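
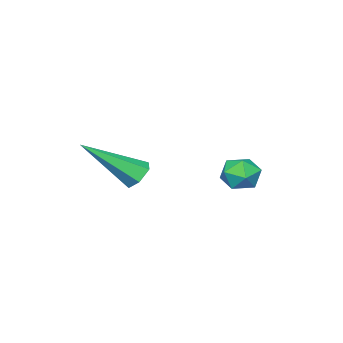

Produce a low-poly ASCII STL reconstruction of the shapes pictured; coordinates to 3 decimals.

solid 
facet normal -0.586 0.532 -0.611
outer loop
vertex 3.316 -0.725 -2.087
vertex 2.938 -0.684 -1.689
vertex 3.332 -0.303 -1.735
endloop
endfacet
facet normal 0.920 0.230 -0.317
outer loop
vertex 3.316 -0.725 -2.087
vertex 3.332 -0.303 -1.735
vertex 4.162 -1.796 -0.411
endloop
endfacet
facet normal -0.586 0.532 -0.611
outer loop
vertex 3.332 -0.303 -1.735
vertex 2.938 -0.684 -1.689
vertex 2.954 -0.262 -1.337
endloop
endfacet
facet normal 0.550 0.704 0.449
outer loop
vertex 3.332 -0.303 -1.735
vertex 2.954 -0.262 -1.337
vertex 4.162 -1.796 -0.411
endloop
endfacet
facet normal -0.585 0.533 -0.612
outer loop
vertex 2.954 -0.262 -1.337
vertex 2.938 -0.684 -1.689
vertex 2.56 -0.643 -1.292
endloop
endfacet
facet normal -0.241 0.356 0.903
outer loop
vertex 2.954 -0.262 -1.337
vertex 2.56 -0.643 -1.292
vertex 4.162 -1.796 -0.411
endloop
endfacet
facet normal -0.585 0.531 -0.612
outer loop
vertex 2.56 -0.643 -1.292
vertex 2.938 -0.684 -1.689
vertex 2.544 -1.065 -1.643
endloop
endfacet
facet normal -0.660 -0.466 0.590
outer loop
vertex 2.56 -0.643 -1.292
vertex 2.544 -1.065 -1.643
vertex 4.162 -1.796 -0.411
endloop
endfacet
facet normal -0.586 0.532 -0.611
outer loop
vertex 2.544 -1.065 -1.643
vertex 2.938 -0.684 -1.689
vertex 2.922 -1.106 -2.041
endloop
endfacet
facet normal -0.289 -0.941 -0.178
outer loop
vertex 2.544 -1.065 -1.643
vertex 2.922 -1.106 -2.041
vertex 4.162 -1.796 -0.411
endloop
endfacet
facet normal -0.586 0.532 -0.611
outer loop
vertex 2.922 -1.106 -2.041
vertex 2.938 -0.684 -1.689
vertex 3.316 -0.725 -2.087
endloop
endfacet
facet normal 0.500 -0.593 -0.631
outer loop
vertex 2.922 -1.106 -2.041
vertex 3.316 -0.725 -2.087
vertex 4.162 -1.796 -0.411
endloop
endfacet
facet normal 0.036 0.997 -0.074
outer loop
vertex -0.114 1.116 -2.652
vertex -0.345 1.173 -2.0
vertex 0.337 1.139 -2.125
endloop
endfacet
facet normal 0.533 0.692 -0.487
outer loop
vertex -0.114 1.116 -2.652
vertex 0.337 1.139 -2.125
vertex 0.437 0.694 -2.648
endloop
endfacet
facet normal 0.203 0.257 -0.945
outer loop
vertex -0.114 1.116 -2.652
vertex 0.437 0.694 -2.648
vertex -0.183 0.453 -2.847
endloop
endfacet
facet normal -0.498 0.292 -0.816
outer loop
vertex -0.114 1.116 -2.652
vertex -0.183 0.453 -2.847
vertex -0.666 0.75 -2.446
endloop
endfacet
facet normal -0.601 0.749 -0.278
outer loop
vertex -0.114 1.116 -2.652
vertex -0.666 0.75 -2.446
vertex -0.345 1.173 -2.0
endloop
endfacet
facet normal 0.954 0.293 -0.067
outer loop
vertex 0.437 0.694 -2.648
vertex 0.337 1.139 -2.125
vertex 0.546 0.49 -1.994
endloop
endfacet
facet normal 0.149 0.788 0.598
outer loop
vertex 0.337 1.139 -2.125
vertex -0.345 1.173 -2.0
vertex 0.063 0.787 -1.593
endloop
endfacet
facet normal -0.882 0.387 0.268
outer loop
vertex -0.345 1.173 -2.0
vertex -0.666 0.75 -2.446
vertex -0.557 0.546 -1.792
endloop
endfacet
facet normal -0.716 -0.352 -0.602
outer loop
vertex -0.666 0.75 -2.446
vertex -0.183 0.453 -2.847
vertex -0.457 0.101 -2.315
endloop
endfacet
facet normal 0.419 -0.410 -0.810
outer loop
vertex -0.183 0.453 -2.847
vertex 0.437 0.694 -2.648
vertex 0.225 0.067 -2.44
endloop
endfacet
facet normal 0.498 -0.292 0.816
outer loop
vertex -0.006 0.124 -1.788
vertex 0.546 0.49 -1.994
vertex 0.063 0.787 -1.593
endloop
endfacet
facet normal -0.203 -0.257 0.945
outer loop
vertex -0.006 0.124 -1.788
vertex 0.063 0.787 -1.593
vertex -0.557 0.546 -1.792
endloop
endfacet
facet normal -0.533 -0.692 0.487
outer loop
vertex -0.006 0.124 -1.788
vertex -0.557 0.546 -1.792
vertex -0.457 0.101 -2.315
endloop
endfacet
facet normal -0.036 -0.997 0.074
outer loop
vertex -0.006 0.124 -1.788
vertex -0.457 0.101 -2.315
vertex 0.225 0.067 -2.44
endloop
endfacet
facet normal 0.601 -0.749 0.278
outer loop
vertex -0.006 0.124 -1.788
vertex 0.225 0.067 -2.44
vertex 0.546 0.49 -1.994
endloop
endfacet
facet normal 0.716 0.352 0.602
outer loop
vertex 0.063 0.787 -1.593
vertex 0.546 0.49 -1.994
vertex 0.337 1.139 -2.125
endloop
endfacet
facet normal -0.419 0.410 0.810
outer loop
vertex -0.557 0.546 -1.792
vertex 0.063 0.787 -1.593
vertex -0.345 1.173 -2.0
endloop
endfacet
facet normal -0.954 -0.293 0.067
outer loop
vertex -0.457 0.101 -2.315
vertex -0.557 0.546 -1.792
vertex -0.666 0.75 -2.446
endloop
endfacet
facet normal -0.149 -0.788 -0.598
outer loop
vertex 0.225 0.067 -2.44
vertex -0.457 0.101 -2.315
vertex -0.183 0.453 -2.847
endloop
endfacet
facet normal 0.882 -0.387 -0.268
outer loop
vertex 0.546 0.49 -1.994
vertex 0.225 0.067 -2.44
vertex 0.437 0.694 -2.648
endloop
endfacet

endsolid


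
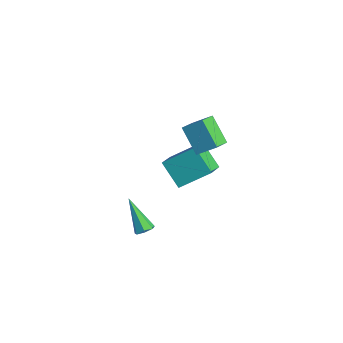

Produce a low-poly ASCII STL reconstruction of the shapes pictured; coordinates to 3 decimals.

solid 
facet normal -0.492 -0.631 -0.600
outer loop
vertex 2.588 -1.104 2.713
vertex 1.251 -1.217 3.928
vertex 2.03 -0.168 2.187
endloop
endfacet
facet normal 0.739 0.063 -0.671
outer loop
vertex 2.689 0.677 2.992
vertex 2.588 -1.104 2.713
vertex 2.03 -0.168 2.187
endloop
endfacet
facet normal -0.492 -0.631 -0.600
outer loop
vertex 2.03 -0.168 2.187
vertex 1.251 -1.217 3.928
vertex 0.693 -0.281 3.402
endloop
endfacet
facet normal -0.461 0.774 -0.435
outer loop
vertex 0.693 -0.281 3.402
vertex 2.689 0.677 2.992
vertex 2.03 -0.168 2.187
endloop
endfacet
facet normal 0.461 -0.774 0.435
outer loop
vertex 2.588 -1.104 2.713
vertex 1.91 -0.372 4.733
vertex 1.251 -1.217 3.928
endloop
endfacet
facet normal 0.739 0.063 -0.671
outer loop
vertex 3.247 -0.259 3.518
vertex 2.588 -1.104 2.713
vertex 2.689 0.677 2.992
endloop
endfacet
facet normal 0.461 -0.774 0.435
outer loop
vertex 3.247 -0.259 3.518
vertex 1.91 -0.372 4.733
vertex 2.588 -1.104 2.713
endloop
endfacet
facet normal -0.739 -0.063 0.671
outer loop
vertex 1.251 -1.217 3.928
vertex 1.91 -0.372 4.733
vertex 0.693 -0.281 3.402
endloop
endfacet
facet normal -0.461 0.774 -0.435
outer loop
vertex 1.352 0.564 4.207
vertex 2.689 0.677 2.992
vertex 0.693 -0.281 3.402
endloop
endfacet
facet normal -0.739 -0.063 0.671
outer loop
vertex 0.693 -0.281 3.402
vertex 1.91 -0.372 4.733
vertex 1.352 0.564 4.207
endloop
endfacet
facet normal 0.492 0.631 0.600
outer loop
vertex 1.352 0.564 4.207
vertex 3.247 -0.259 3.518
vertex 2.689 0.677 2.992
endloop
endfacet
facet normal 0.492 0.631 0.600
outer loop
vertex 1.91 -0.372 4.733
vertex 3.247 -0.259 3.518
vertex 1.352 0.564 4.207
endloop
endfacet
facet normal 0.653 0.089 -0.752
outer loop
vertex 1.944 -3.844 -3.444
vertex 1.518 -3.623 -3.788
vertex 1.89 -3.335 -3.431
endloop
endfacet
facet normal 0.576 0.040 0.817
outer loop
vertex 1.944 -3.844 -3.444
vertex 1.89 -3.335 -3.431
vertex 0.082 -3.817 -2.132
endloop
endfacet
facet normal 0.653 0.088 -0.752
outer loop
vertex 1.89 -3.335 -3.431
vertex 1.518 -3.623 -3.788
vertex 1.556 -3.043 -3.687
endloop
endfacet
facet normal 0.221 0.773 0.594
outer loop
vertex 1.89 -3.335 -3.431
vertex 1.556 -3.043 -3.687
vertex 0.082 -3.817 -2.132
endloop
endfacet
facet normal 0.654 0.088 -0.751
outer loop
vertex 1.556 -3.043 -3.687
vertex 1.518 -3.623 -3.788
vertex 1.194 -3.188 -4.019
endloop
endfacet
facet normal -0.416 0.908 0.057
outer loop
vertex 1.556 -3.043 -3.687
vertex 1.194 -3.188 -4.019
vertex 0.082 -3.817 -2.132
endloop
endfacet
facet normal 0.653 0.087 -0.752
outer loop
vertex 1.194 -3.188 -4.019
vertex 1.518 -3.623 -3.788
vertex 1.076 -3.661 -4.176
endloop
endfacet
facet normal -0.855 0.343 -0.390
outer loop
vertex 1.194 -3.188 -4.019
vertex 1.076 -3.661 -4.176
vertex 0.082 -3.817 -2.132
endloop
endfacet
facet normal 0.653 0.087 -0.752
outer loop
vertex 1.076 -3.661 -4.176
vertex 1.518 -3.623 -3.788
vertex 1.291 -4.105 -4.041
endloop
endfacet
facet normal -0.766 -0.495 -0.410
outer loop
vertex 1.076 -3.661 -4.176
vertex 1.291 -4.105 -4.041
vertex 0.082 -3.817 -2.132
endloop
endfacet
facet normal 0.653 0.088 -0.753
outer loop
vertex 1.291 -4.105 -4.041
vertex 1.518 -3.623 -3.788
vertex 1.678 -4.187 -3.715
endloop
endfacet
facet normal -0.216 -0.976 0.011
outer loop
vertex 1.291 -4.105 -4.041
vertex 1.678 -4.187 -3.715
vertex 0.082 -3.817 -2.132
endloop
endfacet
facet normal 0.653 0.088 -0.752
outer loop
vertex 1.678 -4.187 -3.715
vertex 1.518 -3.623 -3.788
vertex 1.944 -3.844 -3.444
endloop
endfacet
facet normal 0.382 -0.737 0.558
outer loop
vertex 1.678 -4.187 -3.715
vertex 1.944 -3.844 -3.444
vertex 0.082 -3.817 -2.132
endloop
endfacet
facet normal -0.744 -0.153 0.650
outer loop
vertex -0.49 -1.471 -0.597
vertex 0.24 0.144 0.62
vertex -1.375 -0.483 -1.378
endloop
endfacet
facet normal -0.339 -0.751 -0.566
outer loop
vertex -0.02 -0.204 -2.56
vertex -0.49 -1.471 -0.597
vertex -1.375 -0.483 -1.378
endloop
endfacet
facet normal -0.744 -0.154 0.650
outer loop
vertex -1.375 -0.483 -1.378
vertex 0.24 0.144 0.62
vertex -0.646 1.132 -0.161
endloop
endfacet
facet normal -0.575 0.642 -0.507
outer loop
vertex -0.646 1.132 -0.161
vertex -0.02 -0.204 -2.56
vertex -1.375 -0.483 -1.378
endloop
endfacet
facet normal 0.575 -0.642 0.507
outer loop
vertex -0.49 -1.471 -0.597
vertex 1.595 0.423 -0.562
vertex 0.24 0.144 0.62
endloop
endfacet
facet normal -0.339 -0.751 -0.566
outer loop
vertex 0.866 -1.192 -1.779
vertex -0.49 -1.471 -0.597
vertex -0.02 -0.204 -2.56
endloop
endfacet
facet normal 0.575 -0.642 0.508
outer loop
vertex 0.866 -1.192 -1.779
vertex 1.595 0.423 -0.562
vertex -0.49 -1.471 -0.597
endloop
endfacet
facet normal 0.339 0.751 0.566
outer loop
vertex 0.24 0.144 0.62
vertex 1.595 0.423 -0.562
vertex -0.646 1.132 -0.161
endloop
endfacet
facet normal -0.575 0.642 -0.508
outer loop
vertex 0.71 1.411 -1.343
vertex -0.02 -0.204 -2.56
vertex -0.646 1.132 -0.161
endloop
endfacet
facet normal 0.339 0.751 0.566
outer loop
vertex -0.646 1.132 -0.161
vertex 1.595 0.423 -0.562
vertex 0.71 1.411 -1.343
endloop
endfacet
facet normal 0.744 0.153 -0.650
outer loop
vertex 0.71 1.411 -1.343
vertex 0.866 -1.192 -1.779
vertex -0.02 -0.204 -2.56
endloop
endfacet
facet normal 0.745 0.153 -0.650
outer loop
vertex 1.595 0.423 -0.562
vertex 0.866 -1.192 -1.779
vertex 0.71 1.411 -1.343
endloop
endfacet

endsolid


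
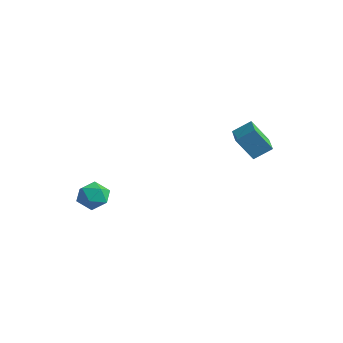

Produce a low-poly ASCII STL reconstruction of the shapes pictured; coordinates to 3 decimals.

solid 
facet normal -0.309 0.850 0.426
outer loop
vertex -3.905 -1.348 -2.883
vertex -3.639 -1.651 -2.086
vertex -3.073 -1.188 -2.599
endloop
endfacet
facet normal -0.101 0.964 -0.248
outer loop
vertex -3.905 -1.348 -2.883
vertex -3.073 -1.188 -2.599
vertex -3.217 -1.422 -3.45
endloop
endfacet
facet normal -0.496 0.549 -0.673
outer loop
vertex -3.905 -1.348 -2.883
vertex -3.217 -1.422 -3.45
vertex -3.873 -2.029 -3.462
endloop
endfacet
facet normal -0.948 0.178 -0.262
outer loop
vertex -3.905 -1.348 -2.883
vertex -3.873 -2.029 -3.462
vertex -4.133 -2.171 -2.618
endloop
endfacet
facet normal -0.833 0.365 0.417
outer loop
vertex -3.905 -1.348 -2.883
vertex -4.133 -2.171 -2.618
vertex -3.639 -1.651 -2.086
endloop
endfacet
facet normal 0.579 0.756 -0.306
outer loop
vertex -3.217 -1.422 -3.45
vertex -3.073 -1.188 -2.599
vertex -2.527 -1.769 -3.002
endloop
endfacet
facet normal 0.241 0.573 0.783
outer loop
vertex -3.073 -1.188 -2.599
vertex -3.639 -1.651 -2.086
vertex -2.787 -1.911 -2.158
endloop
endfacet
facet normal -0.605 -0.211 0.768
outer loop
vertex -3.639 -1.651 -2.086
vertex -4.133 -2.171 -2.618
vertex -3.443 -2.518 -2.17
endloop
endfacet
facet normal -0.791 -0.515 -0.330
outer loop
vertex -4.133 -2.171 -2.618
vertex -3.873 -2.029 -3.462
vertex -3.587 -2.752 -3.021
endloop
endfacet
facet normal -0.059 0.083 -0.995
outer loop
vertex -3.873 -2.029 -3.462
vertex -3.217 -1.422 -3.45
vertex -3.021 -2.289 -3.534
endloop
endfacet
facet normal 0.948 -0.178 0.262
outer loop
vertex -2.755 -2.592 -2.737
vertex -2.527 -1.769 -3.002
vertex -2.787 -1.911 -2.158
endloop
endfacet
facet normal 0.496 -0.549 0.673
outer loop
vertex -2.755 -2.592 -2.737
vertex -2.787 -1.911 -2.158
vertex -3.443 -2.518 -2.17
endloop
endfacet
facet normal 0.101 -0.964 0.248
outer loop
vertex -2.755 -2.592 -2.737
vertex -3.443 -2.518 -2.17
vertex -3.587 -2.752 -3.021
endloop
endfacet
facet normal 0.309 -0.850 -0.426
outer loop
vertex -2.755 -2.592 -2.737
vertex -3.587 -2.752 -3.021
vertex -3.021 -2.289 -3.534
endloop
endfacet
facet normal 0.833 -0.365 -0.417
outer loop
vertex -2.755 -2.592 -2.737
vertex -3.021 -2.289 -3.534
vertex -2.527 -1.769 -3.002
endloop
endfacet
facet normal 0.791 0.515 0.330
outer loop
vertex -2.787 -1.911 -2.158
vertex -2.527 -1.769 -3.002
vertex -3.073 -1.188 -2.599
endloop
endfacet
facet normal 0.059 -0.083 0.995
outer loop
vertex -3.443 -2.518 -2.17
vertex -2.787 -1.911 -2.158
vertex -3.639 -1.651 -2.086
endloop
endfacet
facet normal -0.579 -0.756 0.306
outer loop
vertex -3.587 -2.752 -3.021
vertex -3.443 -2.518 -2.17
vertex -4.133 -2.171 -2.618
endloop
endfacet
facet normal -0.241 -0.573 -0.783
outer loop
vertex -3.021 -2.289 -3.534
vertex -3.587 -2.752 -3.021
vertex -3.873 -2.029 -3.462
endloop
endfacet
facet normal 0.605 0.211 -0.768
outer loop
vertex -2.527 -1.769 -3.002
vertex -3.021 -2.289 -3.534
vertex -3.217 -1.422 -3.45
endloop
endfacet
facet normal -0.432 -0.699 -0.570
outer loop
vertex 2.597 1.673 1.957
vertex 1.39 2.489 1.871
vertex 3.112 2.31 0.785
endloop
endfacet
facet normal 0.827 -0.559 0.059
outer loop
vertex 3.57 3.051 1.389
vertex 2.597 1.673 1.957
vertex 3.112 2.31 0.785
endloop
endfacet
facet normal -0.432 -0.699 -0.570
outer loop
vertex 3.112 2.31 0.785
vertex 1.39 2.489 1.871
vertex 1.905 3.126 0.699
endloop
endfacet
facet normal 0.360 0.446 -0.820
outer loop
vertex 1.905 3.126 0.699
vertex 3.57 3.051 1.389
vertex 3.112 2.31 0.785
endloop
endfacet
facet normal -0.360 -0.446 0.820
outer loop
vertex 2.597 1.673 1.957
vertex 1.848 3.23 2.475
vertex 1.39 2.489 1.871
endloop
endfacet
facet normal 0.827 -0.559 0.059
outer loop
vertex 3.055 2.414 2.561
vertex 2.597 1.673 1.957
vertex 3.57 3.051 1.389
endloop
endfacet
facet normal -0.360 -0.446 0.820
outer loop
vertex 3.055 2.414 2.561
vertex 1.848 3.23 2.475
vertex 2.597 1.673 1.957
endloop
endfacet
facet normal -0.827 0.559 -0.059
outer loop
vertex 1.39 2.489 1.871
vertex 1.848 3.23 2.475
vertex 1.905 3.126 0.699
endloop
endfacet
facet normal 0.360 0.446 -0.820
outer loop
vertex 2.363 3.867 1.303
vertex 3.57 3.051 1.389
vertex 1.905 3.126 0.699
endloop
endfacet
facet normal -0.827 0.559 -0.059
outer loop
vertex 1.905 3.126 0.699
vertex 1.848 3.23 2.475
vertex 2.363 3.867 1.303
endloop
endfacet
facet normal 0.432 0.699 0.570
outer loop
vertex 2.363 3.867 1.303
vertex 3.055 2.414 2.561
vertex 3.57 3.051 1.389
endloop
endfacet
facet normal 0.432 0.699 0.570
outer loop
vertex 1.848 3.23 2.475
vertex 3.055 2.414 2.561
vertex 2.363 3.867 1.303
endloop
endfacet

endsolid


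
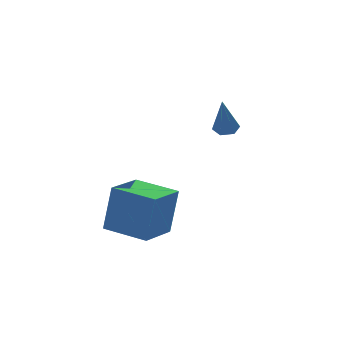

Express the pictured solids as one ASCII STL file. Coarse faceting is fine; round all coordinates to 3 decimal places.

solid 
facet normal -0.710 0.696 0.107
outer loop
vertex -4.964 -0.973 1.356
vertex -3.862 0.183 1.151
vertex -5.279 -1.006 -0.528
endloop
endfacet
facet normal -0.685 -0.718 0.127
outer loop
vertex -4.058 -2.203 -0.711
vertex -4.964 -0.973 1.356
vertex -5.279 -1.006 -0.528
endloop
endfacet
facet normal -0.710 0.696 0.107
outer loop
vertex -5.279 -1.006 -0.528
vertex -3.862 0.183 1.151
vertex -4.178 0.15 -0.732
endloop
endfacet
facet normal -0.165 -0.017 -0.986
outer loop
vertex -4.178 0.15 -0.732
vertex -4.058 -2.203 -0.711
vertex -5.279 -1.006 -0.528
endloop
endfacet
facet normal 0.165 0.018 0.986
outer loop
vertex -4.964 -0.973 1.356
vertex -2.641 -1.014 0.968
vertex -3.862 0.183 1.151
endloop
endfacet
facet normal -0.684 -0.718 0.127
outer loop
vertex -3.742 -2.17 1.172
vertex -4.964 -0.973 1.356
vertex -4.058 -2.203 -0.711
endloop
endfacet
facet normal 0.165 0.017 0.986
outer loop
vertex -3.742 -2.17 1.172
vertex -2.641 -1.014 0.968
vertex -4.964 -0.973 1.356
endloop
endfacet
facet normal 0.685 0.718 -0.127
outer loop
vertex -3.862 0.183 1.151
vertex -2.641 -1.014 0.968
vertex -4.178 0.15 -0.732
endloop
endfacet
facet normal -0.165 -0.017 -0.986
outer loop
vertex -2.956 -1.047 -0.916
vertex -4.058 -2.203 -0.711
vertex -4.178 0.15 -0.732
endloop
endfacet
facet normal 0.684 0.718 -0.127
outer loop
vertex -4.178 0.15 -0.732
vertex -2.641 -1.014 0.968
vertex -2.956 -1.047 -0.916
endloop
endfacet
facet normal 0.710 -0.696 -0.107
outer loop
vertex -2.956 -1.047 -0.916
vertex -3.742 -2.17 1.172
vertex -4.058 -2.203 -0.711
endloop
endfacet
facet normal 0.711 -0.696 -0.107
outer loop
vertex -2.641 -1.014 0.968
vertex -3.742 -2.17 1.172
vertex -2.956 -1.047 -0.916
endloop
endfacet
facet normal 0.194 0.380 -0.905
outer loop
vertex 0.379 3.093 2.549
vertex 0.068 2.749 2.338
vertex -0.116 3.2 2.488
endloop
endfacet
facet normal 0.092 0.779 0.621
outer loop
vertex 0.379 3.093 2.549
vertex -0.116 3.2 2.488
vertex -0.268 2.091 3.902
endloop
endfacet
facet normal 0.195 0.380 -0.904
outer loop
vertex -0.116 3.2 2.488
vertex 0.068 2.749 2.338
vertex -0.426 2.855 2.276
endloop
endfacet
facet normal -0.794 0.517 0.320
outer loop
vertex -0.116 3.2 2.488
vertex -0.426 2.855 2.276
vertex -0.268 2.091 3.902
endloop
endfacet
facet normal 0.195 0.380 -0.904
outer loop
vertex -0.426 2.855 2.276
vertex 0.068 2.749 2.338
vertex -0.242 2.404 2.126
endloop
endfacet
facet normal -0.932 -0.355 -0.076
outer loop
vertex -0.426 2.855 2.276
vertex -0.242 2.404 2.126
vertex -0.268 2.091 3.902
endloop
endfacet
facet normal 0.195 0.380 -0.904
outer loop
vertex -0.242 2.404 2.126
vertex 0.068 2.749 2.338
vertex 0.253 2.297 2.188
endloop
endfacet
facet normal -0.187 -0.967 -0.173
outer loop
vertex -0.242 2.404 2.126
vertex 0.253 2.297 2.188
vertex -0.268 2.091 3.902
endloop
endfacet
facet normal 0.195 0.380 -0.904
outer loop
vertex 0.253 2.297 2.188
vertex 0.068 2.749 2.338
vertex 0.563 2.642 2.4
endloop
endfacet
facet normal 0.698 -0.705 0.127
outer loop
vertex 0.253 2.297 2.188
vertex 0.563 2.642 2.4
vertex -0.268 2.091 3.902
endloop
endfacet
facet normal 0.195 0.379 -0.905
outer loop
vertex 0.563 2.642 2.4
vertex 0.068 2.749 2.338
vertex 0.379 3.093 2.549
endloop
endfacet
facet normal 0.835 0.168 0.524
outer loop
vertex 0.563 2.642 2.4
vertex 0.379 3.093 2.549
vertex -0.268 2.091 3.902
endloop
endfacet

endsolid


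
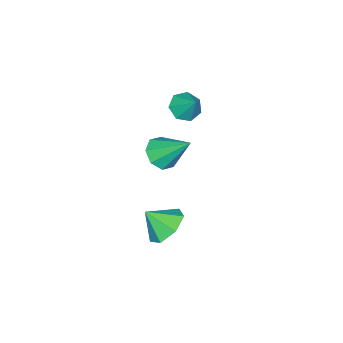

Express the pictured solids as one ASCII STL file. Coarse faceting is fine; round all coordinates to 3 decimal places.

solid 
facet normal -0.306 0.648 -0.697
outer loop
vertex -0.378 -1.441 -1.637
vertex -0.861 -2.195 -2.126
vertex -1.219 -1.579 -1.396
endloop
endfacet
facet normal 0.236 0.217 0.947
outer loop
vertex -0.378 -1.441 -1.637
vertex -1.219 -1.579 -1.396
vertex -0.479 -3.005 -1.254
endloop
endfacet
facet normal -0.306 0.648 -0.697
outer loop
vertex -1.219 -1.579 -1.396
vertex -0.861 -2.195 -2.126
vertex -1.79 -2.18 -1.704
endloop
endfacet
facet normal -0.382 -0.107 0.918
outer loop
vertex -1.219 -1.579 -1.396
vertex -1.79 -2.18 -1.704
vertex -0.479 -3.005 -1.254
endloop
endfacet
facet normal -0.306 0.648 -0.697
outer loop
vertex -1.79 -2.18 -1.704
vertex -0.861 -2.195 -2.126
vertex -1.662 -2.793 -2.33
endloop
endfacet
facet normal -0.577 -0.639 0.508
outer loop
vertex -1.79 -2.18 -1.704
vertex -1.662 -2.793 -2.33
vertex -0.479 -3.005 -1.254
endloop
endfacet
facet normal -0.306 0.648 -0.697
outer loop
vertex -1.662 -2.793 -2.33
vertex -0.861 -2.195 -2.126
vertex -0.931 -2.955 -2.802
endloop
endfacet
facet normal -0.200 -0.979 0.027
outer loop
vertex -1.662 -2.793 -2.33
vertex -0.931 -2.955 -2.802
vertex -0.479 -3.005 -1.254
endloop
endfacet
facet normal -0.306 0.648 -0.697
outer loop
vertex -0.931 -2.955 -2.802
vertex -0.861 -2.195 -2.126
vertex -0.147 -2.545 -2.765
endloop
endfacet
facet normal 0.463 -0.871 -0.163
outer loop
vertex -0.931 -2.955 -2.802
vertex -0.147 -2.545 -2.765
vertex -0.479 -3.005 -1.254
endloop
endfacet
facet normal -0.306 0.648 -0.697
outer loop
vertex -0.147 -2.545 -2.765
vertex -0.861 -2.195 -2.126
vertex 0.098 -1.871 -2.246
endloop
endfacet
facet normal 0.915 -0.395 0.081
outer loop
vertex -0.147 -2.545 -2.765
vertex 0.098 -1.871 -2.246
vertex -0.479 -3.005 -1.254
endloop
endfacet
facet normal -0.306 0.648 -0.697
outer loop
vertex 0.098 -1.871 -2.246
vertex -0.861 -2.195 -2.126
vertex -0.378 -1.441 -1.637
endloop
endfacet
facet normal 0.814 0.088 0.574
outer loop
vertex 0.098 -1.871 -2.246
vertex -0.378 -1.441 -1.637
vertex -0.479 -3.005 -1.254
endloop
endfacet
facet normal 0.044 -0.714 -0.699
outer loop
vertex -1.036 -2.507 1.407
vertex -1.63 -2.931 1.803
vertex -1.62 -2.35 1.21
endloop
endfacet
facet normal 0.348 0.876 -0.333
outer loop
vertex -1.036 -2.507 1.407
vertex -1.62 -2.35 1.21
vertex -1.71 -1.589 3.117
endloop
endfacet
facet normal 0.043 -0.714 -0.699
outer loop
vertex -1.62 -2.35 1.21
vertex -1.63 -2.931 1.803
vertex -2.209 -2.533 1.361
endloop
endfacet
facet normal -0.360 0.861 -0.360
outer loop
vertex -1.62 -2.35 1.21
vertex -2.209 -2.533 1.361
vertex -1.71 -1.589 3.117
endloop
endfacet
facet normal 0.042 -0.714 -0.699
outer loop
vertex -2.209 -2.533 1.361
vertex -1.63 -2.931 1.803
vertex -2.459 -2.949 1.771
endloop
endfacet
facet normal -0.866 0.499 -0.022
outer loop
vertex -2.209 -2.533 1.361
vertex -2.459 -2.949 1.771
vertex -1.71 -1.589 3.117
endloop
endfacet
facet normal 0.042 -0.714 -0.699
outer loop
vertex -2.459 -2.949 1.771
vertex -1.63 -2.931 1.803
vertex -2.223 -3.355 2.2
endloop
endfacet
facet normal -0.875 0.003 0.484
outer loop
vertex -2.459 -2.949 1.771
vertex -2.223 -3.355 2.2
vertex -1.71 -1.589 3.117
endloop
endfacet
facet normal 0.043 -0.714 -0.699
outer loop
vertex -2.223 -3.355 2.2
vertex -1.63 -2.931 1.803
vertex -1.64 -3.512 2.396
endloop
endfacet
facet normal -0.380 -0.337 0.861
outer loop
vertex -2.223 -3.355 2.2
vertex -1.64 -3.512 2.396
vertex -1.71 -1.589 3.117
endloop
endfacet
facet normal 0.043 -0.714 -0.699
outer loop
vertex -1.64 -3.512 2.396
vertex -1.63 -2.931 1.803
vertex -1.051 -3.329 2.245
endloop
endfacet
facet normal 0.328 -0.321 0.889
outer loop
vertex -1.64 -3.512 2.396
vertex -1.051 -3.329 2.245
vertex -1.71 -1.589 3.117
endloop
endfacet
facet normal 0.042 -0.714 -0.699
outer loop
vertex -1.051 -3.329 2.245
vertex -1.63 -2.931 1.803
vertex -0.801 -2.913 1.835
endloop
endfacet
facet normal 0.834 0.040 0.550
outer loop
vertex -1.051 -3.329 2.245
vertex -0.801 -2.913 1.835
vertex -1.71 -1.589 3.117
endloop
endfacet
facet normal 0.042 -0.713 -0.700
outer loop
vertex -0.801 -2.913 1.835
vertex -1.63 -2.931 1.803
vertex -1.036 -2.507 1.407
endloop
endfacet
facet normal 0.843 0.535 0.045
outer loop
vertex -0.801 -2.913 1.835
vertex -1.036 -2.507 1.407
vertex -1.71 -1.589 3.117
endloop
endfacet
facet normal -0.301 -0.603 -0.739
outer loop
vertex -3.174 -3.602 3.321
vertex -3.729 -3.137 3.168
vertex -3.042 -3.142 2.892
endloop
endfacet
facet normal 0.964 -0.028 0.266
outer loop
vertex -3.174 -3.602 3.321
vertex -3.042 -3.142 2.892
vertex -3.351 -2.383 4.092
endloop
endfacet
facet normal -0.301 -0.602 -0.739
outer loop
vertex -3.042 -3.142 2.892
vertex -3.729 -3.137 3.168
vertex -3.427 -2.678 2.671
endloop
endfacet
facet normal 0.796 0.583 -0.164
outer loop
vertex -3.042 -3.142 2.892
vertex -3.427 -2.678 2.671
vertex -3.351 -2.383 4.092
endloop
endfacet
facet normal -0.302 -0.602 -0.739
outer loop
vertex -3.427 -2.678 2.671
vertex -3.729 -3.137 3.168
vertex -4.039 -2.56 2.825
endloop
endfacet
facet normal 0.134 0.969 -0.208
outer loop
vertex -3.427 -2.678 2.671
vertex -4.039 -2.56 2.825
vertex -3.351 -2.383 4.092
endloop
endfacet
facet normal -0.303 -0.602 -0.739
outer loop
vertex -4.039 -2.56 2.825
vertex -3.729 -3.137 3.168
vertex -4.418 -2.875 3.237
endloop
endfacet
facet normal -0.519 0.839 0.164
outer loop
vertex -4.039 -2.56 2.825
vertex -4.418 -2.875 3.237
vertex -3.351 -2.383 4.092
endloop
endfacet
facet normal -0.303 -0.602 -0.739
outer loop
vertex -4.418 -2.875 3.237
vertex -3.729 -3.137 3.168
vertex -4.277 -3.388 3.597
endloop
endfacet
facet normal -0.676 0.289 0.677
outer loop
vertex -4.418 -2.875 3.237
vertex -4.277 -3.388 3.597
vertex -3.351 -2.383 4.092
endloop
endfacet
facet normal -0.302 -0.603 -0.738
outer loop
vertex -4.277 -3.388 3.597
vertex -3.729 -3.137 3.168
vertex -3.724 -3.711 3.635
endloop
endfacet
facet normal -0.218 -0.262 0.940
outer loop
vertex -4.277 -3.388 3.597
vertex -3.724 -3.711 3.635
vertex -3.351 -2.383 4.092
endloop
endfacet
facet normal -0.302 -0.603 -0.738
outer loop
vertex -3.724 -3.711 3.635
vertex -3.729 -3.137 3.168
vertex -3.174 -3.602 3.321
endloop
endfacet
facet normal 0.513 -0.405 0.757
outer loop
vertex -3.724 -3.711 3.635
vertex -3.174 -3.602 3.321
vertex -3.351 -2.383 4.092
endloop
endfacet

endsolid


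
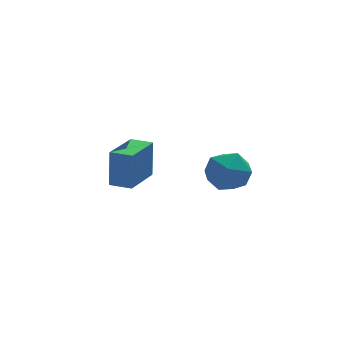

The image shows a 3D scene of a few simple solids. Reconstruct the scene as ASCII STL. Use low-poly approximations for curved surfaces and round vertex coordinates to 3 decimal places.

solid 
facet normal -0.218 -0.231 0.948
outer loop
vertex 2.41 -3.442 -1.198
vertex 2.847 -4.502 -1.356
vertex 3.53 -3.643 -0.989
endloop
endfacet
facet normal -0.081 0.466 0.881
outer loop
vertex 2.41 -3.442 -1.198
vertex 3.53 -3.643 -0.989
vertex 3.208 -2.674 -1.531
endloop
endfacet
facet normal -0.540 0.737 0.407
outer loop
vertex 2.41 -3.442 -1.198
vertex 3.208 -2.674 -1.531
vertex 2.326 -2.932 -2.233
endloop
endfacet
facet normal -0.962 0.207 0.180
outer loop
vertex 2.41 -3.442 -1.198
vertex 2.326 -2.932 -2.233
vertex 2.103 -4.062 -2.125
endloop
endfacet
facet normal -0.763 -0.391 0.514
outer loop
vertex 2.41 -3.442 -1.198
vertex 2.103 -4.062 -2.125
vertex 2.847 -4.502 -1.356
endloop
endfacet
facet normal 0.578 0.536 0.615
outer loop
vertex 3.208 -2.674 -1.531
vertex 3.53 -3.643 -0.989
vertex 4.137 -3.258 -1.895
endloop
endfacet
facet normal 0.355 -0.592 0.724
outer loop
vertex 3.53 -3.643 -0.989
vertex 2.847 -4.502 -1.356
vertex 3.914 -4.388 -1.787
endloop
endfacet
facet normal -0.526 -0.850 0.022
outer loop
vertex 2.847 -4.502 -1.356
vertex 2.103 -4.062 -2.125
vertex 3.032 -4.646 -2.489
endloop
endfacet
facet normal -0.847 0.118 -0.518
outer loop
vertex 2.103 -4.062 -2.125
vertex 2.326 -2.932 -2.233
vertex 2.71 -3.677 -3.031
endloop
endfacet
facet normal -0.165 0.975 -0.151
outer loop
vertex 2.326 -2.932 -2.233
vertex 3.208 -2.674 -1.531
vertex 3.393 -2.818 -2.664
endloop
endfacet
facet normal 0.962 -0.207 -0.180
outer loop
vertex 3.83 -3.878 -2.822
vertex 4.137 -3.258 -1.895
vertex 3.914 -4.388 -1.787
endloop
endfacet
facet normal 0.540 -0.737 -0.407
outer loop
vertex 3.83 -3.878 -2.822
vertex 3.914 -4.388 -1.787
vertex 3.032 -4.646 -2.489
endloop
endfacet
facet normal 0.081 -0.466 -0.881
outer loop
vertex 3.83 -3.878 -2.822
vertex 3.032 -4.646 -2.489
vertex 2.71 -3.677 -3.031
endloop
endfacet
facet normal 0.218 0.231 -0.948
outer loop
vertex 3.83 -3.878 -2.822
vertex 2.71 -3.677 -3.031
vertex 3.393 -2.818 -2.664
endloop
endfacet
facet normal 0.763 0.391 -0.514
outer loop
vertex 3.83 -3.878 -2.822
vertex 3.393 -2.818 -2.664
vertex 4.137 -3.258 -1.895
endloop
endfacet
facet normal 0.847 -0.118 0.518
outer loop
vertex 3.914 -4.388 -1.787
vertex 4.137 -3.258 -1.895
vertex 3.53 -3.643 -0.989
endloop
endfacet
facet normal 0.165 -0.975 0.151
outer loop
vertex 3.032 -4.646 -2.489
vertex 3.914 -4.388 -1.787
vertex 2.847 -4.502 -1.356
endloop
endfacet
facet normal -0.578 -0.536 -0.615
outer loop
vertex 2.71 -3.677 -3.031
vertex 3.032 -4.646 -2.489
vertex 2.103 -4.062 -2.125
endloop
endfacet
facet normal -0.355 0.592 -0.724
outer loop
vertex 3.393 -2.818 -2.664
vertex 2.71 -3.677 -3.031
vertex 2.326 -2.932 -2.233
endloop
endfacet
facet normal 0.526 0.850 -0.022
outer loop
vertex 4.137 -3.258 -1.895
vertex 3.393 -2.818 -2.664
vertex 3.208 -2.674 -1.531
endloop
endfacet
facet normal -0.765 0.644 -0.027
outer loop
vertex -0.798 0.896 -2.693
vertex 0.558 2.497 -2.918
vertex -0.891 0.705 -4.611
endloop
endfacet
facet normal -0.643 -0.758 0.107
outer loop
vertex -0.058 0.003 -4.582
vertex -0.798 0.896 -2.693
vertex -0.891 0.705 -4.611
endloop
endfacet
facet normal -0.765 0.644 -0.027
outer loop
vertex -0.891 0.705 -4.611
vertex 0.558 2.497 -2.918
vertex 0.465 2.306 -4.836
endloop
endfacet
facet normal -0.048 -0.099 -0.994
outer loop
vertex 0.465 2.306 -4.836
vertex -0.058 0.003 -4.582
vertex -0.891 0.705 -4.611
endloop
endfacet
facet normal 0.048 0.099 0.994
outer loop
vertex -0.798 0.896 -2.693
vertex 1.391 1.795 -2.889
vertex 0.558 2.497 -2.918
endloop
endfacet
facet normal -0.643 -0.758 0.107
outer loop
vertex 0.035 0.194 -2.664
vertex -0.798 0.896 -2.693
vertex -0.058 0.003 -4.582
endloop
endfacet
facet normal 0.048 0.099 0.994
outer loop
vertex 0.035 0.194 -2.664
vertex 1.391 1.795 -2.889
vertex -0.798 0.896 -2.693
endloop
endfacet
facet normal 0.643 0.758 -0.107
outer loop
vertex 0.558 2.497 -2.918
vertex 1.391 1.795 -2.889
vertex 0.465 2.306 -4.836
endloop
endfacet
facet normal -0.048 -0.099 -0.994
outer loop
vertex 1.298 1.604 -4.807
vertex -0.058 0.003 -4.582
vertex 0.465 2.306 -4.836
endloop
endfacet
facet normal 0.643 0.758 -0.107
outer loop
vertex 0.465 2.306 -4.836
vertex 1.391 1.795 -2.889
vertex 1.298 1.604 -4.807
endloop
endfacet
facet normal 0.765 -0.644 0.027
outer loop
vertex 1.298 1.604 -4.807
vertex 0.035 0.194 -2.664
vertex -0.058 0.003 -4.582
endloop
endfacet
facet normal 0.765 -0.644 0.027
outer loop
vertex 1.391 1.795 -2.889
vertex 0.035 0.194 -2.664
vertex 1.298 1.604 -4.807
endloop
endfacet

endsolid


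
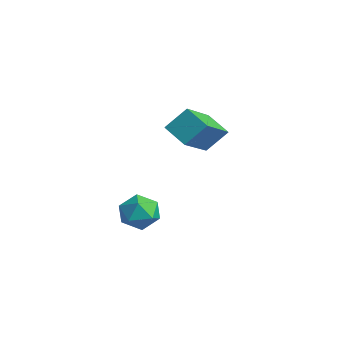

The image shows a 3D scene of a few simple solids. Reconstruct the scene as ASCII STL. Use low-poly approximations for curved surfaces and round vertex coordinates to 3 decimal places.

solid 
facet normal -0.876 0.368 -0.313
outer loop
vertex -2.492 -0.388 -3.926
vertex -2.914 -0.795 -3.224
vertex -2.59 0.055 -3.131
endloop
endfacet
facet normal -0.339 0.804 -0.490
outer loop
vertex -2.492 -0.388 -3.926
vertex -2.59 0.055 -3.131
vertex -1.801 0.108 -3.59
endloop
endfacet
facet normal 0.121 0.435 -0.892
outer loop
vertex -2.492 -0.388 -3.926
vertex -1.801 0.108 -3.59
vertex -1.636 -0.709 -3.966
endloop
endfacet
facet normal -0.131 -0.230 -0.964
outer loop
vertex -2.492 -0.388 -3.926
vertex -1.636 -0.709 -3.966
vertex -2.324 -1.268 -3.739
endloop
endfacet
facet normal -0.747 -0.272 -0.607
outer loop
vertex -2.492 -0.388 -3.926
vertex -2.324 -1.268 -3.739
vertex -2.914 -0.795 -3.224
endloop
endfacet
facet normal -0.003 0.994 0.109
outer loop
vertex -1.801 0.108 -3.59
vertex -2.59 0.055 -3.131
vertex -1.796 0.008 -2.681
endloop
endfacet
facet normal -0.872 0.289 0.395
outer loop
vertex -2.59 0.055 -3.131
vertex -2.914 -0.795 -3.224
vertex -2.484 -0.551 -2.454
endloop
endfacet
facet normal -0.664 -0.743 -0.078
outer loop
vertex -2.914 -0.795 -3.224
vertex -2.324 -1.268 -3.739
vertex -2.319 -1.368 -2.83
endloop
endfacet
facet normal 0.333 -0.676 -0.657
outer loop
vertex -2.324 -1.268 -3.739
vertex -1.636 -0.709 -3.966
vertex -1.53 -1.315 -3.289
endloop
endfacet
facet normal 0.741 0.398 -0.540
outer loop
vertex -1.636 -0.709 -3.966
vertex -1.801 0.108 -3.59
vertex -1.206 -0.465 -3.196
endloop
endfacet
facet normal 0.131 0.230 0.964
outer loop
vertex -1.628 -0.872 -2.494
vertex -1.796 0.008 -2.681
vertex -2.484 -0.551 -2.454
endloop
endfacet
facet normal -0.121 -0.435 0.892
outer loop
vertex -1.628 -0.872 -2.494
vertex -2.484 -0.551 -2.454
vertex -2.319 -1.368 -2.83
endloop
endfacet
facet normal 0.339 -0.804 0.490
outer loop
vertex -1.628 -0.872 -2.494
vertex -2.319 -1.368 -2.83
vertex -1.53 -1.315 -3.289
endloop
endfacet
facet normal 0.876 -0.368 0.313
outer loop
vertex -1.628 -0.872 -2.494
vertex -1.53 -1.315 -3.289
vertex -1.206 -0.465 -3.196
endloop
endfacet
facet normal 0.747 0.272 0.607
outer loop
vertex -1.628 -0.872 -2.494
vertex -1.206 -0.465 -3.196
vertex -1.796 0.008 -2.681
endloop
endfacet
facet normal -0.333 0.676 0.657
outer loop
vertex -2.484 -0.551 -2.454
vertex -1.796 0.008 -2.681
vertex -2.59 0.055 -3.131
endloop
endfacet
facet normal -0.741 -0.398 0.540
outer loop
vertex -2.319 -1.368 -2.83
vertex -2.484 -0.551 -2.454
vertex -2.914 -0.795 -3.224
endloop
endfacet
facet normal 0.003 -0.994 -0.109
outer loop
vertex -1.53 -1.315 -3.289
vertex -2.319 -1.368 -2.83
vertex -2.324 -1.268 -3.739
endloop
endfacet
facet normal 0.872 -0.289 -0.395
outer loop
vertex -1.206 -0.465 -3.196
vertex -1.53 -1.315 -3.289
vertex -1.636 -0.709 -3.966
endloop
endfacet
facet normal 0.664 0.743 0.078
outer loop
vertex -1.796 0.008 -2.681
vertex -1.206 -0.465 -3.196
vertex -1.801 0.108 -3.59
endloop
endfacet
facet normal -0.833 -0.292 0.470
outer loop
vertex -1.325 0.093 1.459
vertex -1.095 0.911 2.376
vertex -2.373 1.496 0.472
endloop
endfacet
facet normal -0.184 -0.654 -0.734
outer loop
vertex -1.365 1.849 -0.096
vertex -1.325 0.093 1.459
vertex -2.373 1.496 0.472
endloop
endfacet
facet normal -0.833 -0.292 0.470
outer loop
vertex -2.373 1.496 0.472
vertex -1.095 0.911 2.376
vertex -2.143 2.314 1.389
endloop
endfacet
facet normal -0.521 0.698 -0.492
outer loop
vertex -2.143 2.314 1.389
vertex -1.365 1.849 -0.096
vertex -2.373 1.496 0.472
endloop
endfacet
facet normal 0.521 -0.698 0.492
outer loop
vertex -1.325 0.093 1.459
vertex -0.087 1.264 1.808
vertex -1.095 0.911 2.376
endloop
endfacet
facet normal -0.184 -0.654 -0.734
outer loop
vertex -0.317 0.446 0.891
vertex -1.325 0.093 1.459
vertex -1.365 1.849 -0.096
endloop
endfacet
facet normal 0.521 -0.698 0.492
outer loop
vertex -0.317 0.446 0.891
vertex -0.087 1.264 1.808
vertex -1.325 0.093 1.459
endloop
endfacet
facet normal 0.184 0.654 0.734
outer loop
vertex -1.095 0.911 2.376
vertex -0.087 1.264 1.808
vertex -2.143 2.314 1.389
endloop
endfacet
facet normal -0.521 0.698 -0.492
outer loop
vertex -1.135 2.667 0.821
vertex -1.365 1.849 -0.096
vertex -2.143 2.314 1.389
endloop
endfacet
facet normal 0.184 0.654 0.734
outer loop
vertex -2.143 2.314 1.389
vertex -0.087 1.264 1.808
vertex -1.135 2.667 0.821
endloop
endfacet
facet normal 0.833 0.292 -0.470
outer loop
vertex -1.135 2.667 0.821
vertex -0.317 0.446 0.891
vertex -1.365 1.849 -0.096
endloop
endfacet
facet normal 0.833 0.292 -0.470
outer loop
vertex -0.087 1.264 1.808
vertex -0.317 0.446 0.891
vertex -1.135 2.667 0.821
endloop
endfacet

endsolid


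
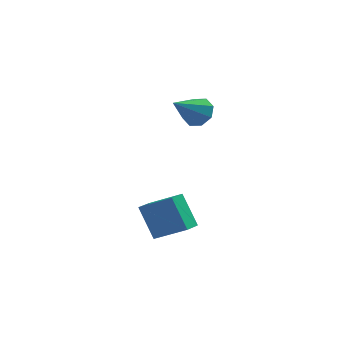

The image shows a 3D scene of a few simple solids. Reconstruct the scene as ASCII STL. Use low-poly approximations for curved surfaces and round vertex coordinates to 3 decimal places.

solid 
facet normal -0.835 0.250 -0.490
outer loop
vertex 0.599 -2.796 -2.511
vertex 1.055 -1.771 -2.766
vertex 1.395 -3.589 -4.274
endloop
endfacet
facet normal -0.397 -0.891 0.222
outer loop
vertex 3.065 -4.089 -3.294
vertex 0.599 -2.796 -2.511
vertex 1.395 -3.589 -4.274
endloop
endfacet
facet normal -0.835 0.250 -0.490
outer loop
vertex 1.395 -3.589 -4.274
vertex 1.055 -1.771 -2.766
vertex 1.851 -2.564 -4.528
endloop
endfacet
facet normal 0.381 -0.379 -0.843
outer loop
vertex 1.851 -2.564 -4.528
vertex 3.065 -4.089 -3.294
vertex 1.395 -3.589 -4.274
endloop
endfacet
facet normal -0.381 0.379 0.843
outer loop
vertex 0.599 -2.796 -2.511
vertex 2.725 -2.271 -1.786
vertex 1.055 -1.771 -2.766
endloop
endfacet
facet normal -0.397 -0.891 0.222
outer loop
vertex 2.269 -3.296 -1.532
vertex 0.599 -2.796 -2.511
vertex 3.065 -4.089 -3.294
endloop
endfacet
facet normal -0.381 0.379 0.843
outer loop
vertex 2.269 -3.296 -1.532
vertex 2.725 -2.271 -1.786
vertex 0.599 -2.796 -2.511
endloop
endfacet
facet normal 0.397 0.891 -0.222
outer loop
vertex 1.055 -1.771 -2.766
vertex 2.725 -2.271 -1.786
vertex 1.851 -2.564 -4.528
endloop
endfacet
facet normal 0.381 -0.379 -0.843
outer loop
vertex 3.521 -3.064 -3.549
vertex 3.065 -4.089 -3.294
vertex 1.851 -2.564 -4.528
endloop
endfacet
facet normal 0.397 0.891 -0.222
outer loop
vertex 1.851 -2.564 -4.528
vertex 2.725 -2.271 -1.786
vertex 3.521 -3.064 -3.549
endloop
endfacet
facet normal 0.835 -0.250 0.490
outer loop
vertex 3.521 -3.064 -3.549
vertex 2.269 -3.296 -1.532
vertex 3.065 -4.089 -3.294
endloop
endfacet
facet normal 0.835 -0.250 0.490
outer loop
vertex 2.725 -2.271 -1.786
vertex 2.269 -3.296 -1.532
vertex 3.521 -3.064 -3.549
endloop
endfacet
facet normal 0.539 0.621 -0.569
outer loop
vertex 3.76 1.055 3.305
vertex 3.36 0.68 2.517
vertex 3.146 1.407 3.107
endloop
endfacet
facet normal -0.105 0.342 0.934
outer loop
vertex 3.76 1.055 3.305
vertex 3.146 1.407 3.107
vertex 2.18 -0.68 3.763
endloop
endfacet
facet normal 0.539 0.621 -0.570
outer loop
vertex 3.146 1.407 3.107
vertex 3.36 0.68 2.517
vertex 2.657 1.332 2.563
endloop
endfacet
facet normal -0.682 0.487 0.546
outer loop
vertex 3.146 1.407 3.107
vertex 2.657 1.332 2.563
vertex 2.18 -0.68 3.763
endloop
endfacet
facet normal 0.539 0.621 -0.570
outer loop
vertex 2.657 1.332 2.563
vertex 3.36 0.68 2.517
vertex 2.58 0.876 1.993
endloop
endfacet
facet normal -0.977 0.210 -0.036
outer loop
vertex 2.657 1.332 2.563
vertex 2.58 0.876 1.993
vertex 2.18 -0.68 3.763
endloop
endfacet
facet normal 0.538 0.621 -0.569
outer loop
vertex 2.58 0.876 1.993
vertex 3.36 0.68 2.517
vertex 2.96 0.305 1.729
endloop
endfacet
facet normal -0.819 -0.327 -0.472
outer loop
vertex 2.58 0.876 1.993
vertex 2.96 0.305 1.729
vertex 2.18 -0.68 3.763
endloop
endfacet
facet normal 0.539 0.621 -0.569
outer loop
vertex 2.96 0.305 1.729
vertex 3.36 0.68 2.517
vertex 3.574 -0.046 1.927
endloop
endfacet
facet normal -0.299 -0.809 -0.506
outer loop
vertex 2.96 0.305 1.729
vertex 3.574 -0.046 1.927
vertex 2.18 -0.68 3.763
endloop
endfacet
facet normal 0.538 0.621 -0.569
outer loop
vertex 3.574 -0.046 1.927
vertex 3.36 0.68 2.517
vertex 4.063 0.028 2.47
endloop
endfacet
facet normal 0.277 -0.954 -0.119
outer loop
vertex 3.574 -0.046 1.927
vertex 4.063 0.028 2.47
vertex 2.18 -0.68 3.763
endloop
endfacet
facet normal 0.538 0.622 -0.569
outer loop
vertex 4.063 0.028 2.47
vertex 3.36 0.68 2.517
vertex 4.14 0.484 3.041
endloop
endfacet
facet normal 0.572 -0.677 0.463
outer loop
vertex 4.063 0.028 2.47
vertex 4.14 0.484 3.041
vertex 2.18 -0.68 3.763
endloop
endfacet
facet normal 0.538 0.621 -0.569
outer loop
vertex 4.14 0.484 3.041
vertex 3.36 0.68 2.517
vertex 3.76 1.055 3.305
endloop
endfacet
facet normal 0.414 -0.140 0.899
outer loop
vertex 4.14 0.484 3.041
vertex 3.76 1.055 3.305
vertex 2.18 -0.68 3.763
endloop
endfacet

endsolid


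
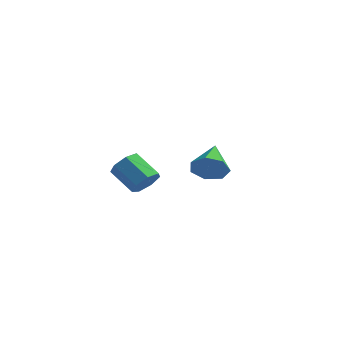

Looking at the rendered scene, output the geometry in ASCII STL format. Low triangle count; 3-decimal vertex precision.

solid 
facet normal 0.370 -0.822 -0.432
outer loop
vertex 0.855 3.568 0.201
vertex 0.471 2.983 0.985
vertex 0.009 3.251 0.08
endloop
endfacet
facet normal -0.192 0.753 -0.630
outer loop
vertex 0.855 3.568 0.201
vertex 0.009 3.251 0.08
vertex -0.291 4.677 1.875
endloop
endfacet
facet normal 0.370 -0.822 -0.433
outer loop
vertex 0.009 3.251 0.08
vertex 0.471 2.983 0.985
vertex -0.489 2.732 0.64
endloop
endfacet
facet normal -0.837 0.351 -0.419
outer loop
vertex 0.009 3.251 0.08
vertex -0.489 2.732 0.64
vertex -0.291 4.677 1.875
endloop
endfacet
facet normal 0.370 -0.823 -0.432
outer loop
vertex -0.489 2.732 0.64
vertex 0.471 2.983 0.985
vertex -0.264 2.403 1.46
endloop
endfacet
facet normal -0.968 -0.056 0.243
outer loop
vertex -0.489 2.732 0.64
vertex -0.264 2.403 1.46
vertex -0.291 4.677 1.875
endloop
endfacet
facet normal 0.369 -0.822 -0.433
outer loop
vertex -0.264 2.403 1.46
vertex 0.471 2.983 0.985
vertex 0.515 2.51 1.921
endloop
endfacet
facet normal -0.486 -0.162 0.859
outer loop
vertex -0.264 2.403 1.46
vertex 0.515 2.51 1.921
vertex -0.291 4.677 1.875
endloop
endfacet
facet normal 0.370 -0.822 -0.433
outer loop
vertex 0.515 2.51 1.921
vertex 0.471 2.983 0.985
vertex 1.26 2.974 1.677
endloop
endfacet
facet normal 0.246 0.112 0.963
outer loop
vertex 0.515 2.51 1.921
vertex 1.26 2.974 1.677
vertex -0.291 4.677 1.875
endloop
endfacet
facet normal 0.370 -0.822 -0.432
outer loop
vertex 1.26 2.974 1.677
vertex 0.471 2.983 0.985
vertex 1.411 3.444 0.912
endloop
endfacet
facet normal 0.676 0.560 0.478
outer loop
vertex 1.26 2.974 1.677
vertex 1.411 3.444 0.912
vertex -0.291 4.677 1.875
endloop
endfacet
facet normal 0.370 -0.822 -0.433
outer loop
vertex 1.411 3.444 0.912
vertex 0.471 2.983 0.985
vertex 0.855 3.568 0.201
endloop
endfacet
facet normal 0.482 0.845 -0.230
outer loop
vertex 1.411 3.444 0.912
vertex 0.855 3.568 0.201
vertex -0.291 4.677 1.875
endloop
endfacet
facet normal 0.813 -0.084 -0.576
outer loop
vertex 1.052 -2.315 2.627
vertex 0.565 -2.611 1.982
vertex 0.778 -1.797 2.164
endloop
endfacet
facet normal 0.452 0.715 0.533
outer loop
vertex 1.052 -2.315 2.627
vertex 0.778 -1.797 2.164
vertex -0.298 -2.174 3.582
endloop
endfacet
facet normal 0.452 0.715 0.533
outer loop
vertex -0.298 -2.174 3.582
vertex 0.778 -1.797 2.164
vertex -0.572 -1.656 3.119
endloop
endfacet
facet normal -0.813 0.085 0.576
outer loop
vertex -0.298 -2.174 3.582
vertex -0.572 -1.656 3.119
vertex -0.785 -2.469 2.938
endloop
endfacet
facet normal 0.814 -0.084 -0.575
outer loop
vertex 0.778 -1.797 2.164
vertex 0.565 -2.611 1.982
vertex 0.344 -1.892 1.564
endloop
endfacet
facet normal -0.005 0.988 -0.153
outer loop
vertex 0.778 -1.797 2.164
vertex 0.344 -1.892 1.564
vertex -0.572 -1.656 3.119
endloop
endfacet
facet normal -0.005 0.988 -0.153
outer loop
vertex -0.572 -1.656 3.119
vertex 0.344 -1.892 1.564
vertex -1.006 -1.751 2.519
endloop
endfacet
facet normal -0.814 0.085 0.575
outer loop
vertex -0.572 -1.656 3.119
vertex -1.006 -1.751 2.519
vertex -0.785 -2.469 2.938
endloop
endfacet
facet normal 0.813 -0.085 -0.575
outer loop
vertex 0.344 -1.892 1.564
vertex 0.565 -2.611 1.982
vertex 0.077 -2.528 1.28
endloop
endfacet
facet normal -0.458 0.516 -0.724
outer loop
vertex 0.344 -1.892 1.564
vertex 0.077 -2.528 1.28
vertex -1.006 -1.751 2.519
endloop
endfacet
facet normal -0.458 0.516 -0.724
outer loop
vertex -1.006 -1.751 2.519
vertex 0.077 -2.528 1.28
vertex -1.274 -2.387 2.235
endloop
endfacet
facet normal -0.813 0.086 0.576
outer loop
vertex -1.006 -1.751 2.519
vertex -1.274 -2.387 2.235
vertex -0.785 -2.469 2.938
endloop
endfacet
facet normal 0.813 -0.085 -0.575
outer loop
vertex 0.077 -2.528 1.28
vertex 0.565 -2.611 1.982
vertex 0.177 -3.226 1.524
endloop
endfacet
facet normal -0.566 -0.343 -0.750
outer loop
vertex 0.077 -2.528 1.28
vertex 0.177 -3.226 1.524
vertex -1.274 -2.387 2.235
endloop
endfacet
facet normal -0.566 -0.343 -0.750
outer loop
vertex -1.274 -2.387 2.235
vertex 0.177 -3.226 1.524
vertex -1.174 -3.085 2.479
endloop
endfacet
facet normal -0.813 0.085 0.576
outer loop
vertex -1.274 -2.387 2.235
vertex -1.174 -3.085 2.479
vertex -0.785 -2.469 2.938
endloop
endfacet
facet normal 0.814 -0.085 -0.575
outer loop
vertex 0.177 -3.226 1.524
vertex 0.565 -2.611 1.982
vertex 0.569 -3.461 2.114
endloop
endfacet
facet normal -0.248 -0.945 -0.212
outer loop
vertex 0.177 -3.226 1.524
vertex 0.569 -3.461 2.114
vertex -1.174 -3.085 2.479
endloop
endfacet
facet normal -0.248 -0.946 -0.210
outer loop
vertex -1.174 -3.085 2.479
vertex 0.569 -3.461 2.114
vertex -0.781 -3.319 3.069
endloop
endfacet
facet normal -0.813 0.085 0.575
outer loop
vertex -1.174 -3.085 2.479
vertex -0.781 -3.319 3.069
vertex -0.785 -2.469 2.938
endloop
endfacet
facet normal 0.813 -0.086 -0.575
outer loop
vertex 0.569 -3.461 2.114
vertex 0.565 -2.611 1.982
vertex 0.959 -3.055 2.605
endloop
endfacet
facet normal 0.256 -0.835 0.487
outer loop
vertex 0.569 -3.461 2.114
vertex 0.959 -3.055 2.605
vertex -0.781 -3.319 3.069
endloop
endfacet
facet normal 0.256 -0.835 0.486
outer loop
vertex -0.781 -3.319 3.069
vertex 0.959 -3.055 2.605
vertex -0.392 -2.914 3.56
endloop
endfacet
facet normal -0.814 0.085 0.575
outer loop
vertex -0.781 -3.319 3.069
vertex -0.392 -2.914 3.56
vertex -0.785 -2.469 2.938
endloop
endfacet
facet normal 0.814 -0.085 -0.575
outer loop
vertex 0.959 -3.055 2.605
vertex 0.565 -2.611 1.982
vertex 1.052 -2.315 2.627
endloop
endfacet
facet normal 0.568 -0.096 0.818
outer loop
vertex 0.959 -3.055 2.605
vertex 1.052 -2.315 2.627
vertex -0.392 -2.914 3.56
endloop
endfacet
facet normal 0.568 -0.096 0.817
outer loop
vertex -0.392 -2.914 3.56
vertex 1.052 -2.315 2.627
vertex -0.298 -2.174 3.582
endloop
endfacet
facet normal -0.813 0.086 0.576
outer loop
vertex -0.392 -2.914 3.56
vertex -0.298 -2.174 3.582
vertex -0.785 -2.469 2.938
endloop
endfacet

endsolid


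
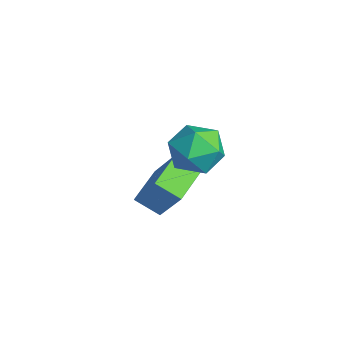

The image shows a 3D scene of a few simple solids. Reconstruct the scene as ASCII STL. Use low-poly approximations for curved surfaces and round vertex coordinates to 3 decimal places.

solid 
facet normal -0.344 0.306 0.888
outer loop
vertex 1.157 4.511 2.256
vertex 0.566 3.812 2.268
vertex 1.402 3.711 2.627
endloop
endfacet
facet normal 0.342 0.480 0.808
outer loop
vertex 1.157 4.511 2.256
vertex 1.402 3.711 2.627
vertex 1.993 4.172 2.103
endloop
endfacet
facet normal 0.401 0.888 0.225
outer loop
vertex 1.157 4.511 2.256
vertex 1.993 4.172 2.103
vertex 1.523 4.558 1.419
endloop
endfacet
facet normal -0.250 0.967 -0.055
outer loop
vertex 1.157 4.511 2.256
vertex 1.523 4.558 1.419
vertex 0.641 4.336 1.521
endloop
endfacet
facet normal -0.711 0.607 0.355
outer loop
vertex 1.157 4.511 2.256
vertex 0.641 4.336 1.521
vertex 0.566 3.812 2.268
endloop
endfacet
facet normal 0.710 -0.122 0.693
outer loop
vertex 1.993 4.172 2.103
vertex 1.402 3.711 2.627
vertex 1.919 3.264 2.019
endloop
endfacet
facet normal -0.402 -0.403 0.822
outer loop
vertex 1.402 3.711 2.627
vertex 0.566 3.812 2.268
vertex 1.037 3.042 2.121
endloop
endfacet
facet normal -0.996 0.085 -0.040
outer loop
vertex 0.566 3.812 2.268
vertex 0.641 4.336 1.521
vertex 0.567 3.428 1.437
endloop
endfacet
facet normal -0.249 0.667 -0.702
outer loop
vertex 0.641 4.336 1.521
vertex 1.523 4.558 1.419
vertex 1.158 3.889 0.913
endloop
endfacet
facet normal 0.805 0.540 -0.248
outer loop
vertex 1.523 4.558 1.419
vertex 1.993 4.172 2.103
vertex 1.994 3.788 1.272
endloop
endfacet
facet normal 0.250 -0.967 0.055
outer loop
vertex 1.403 3.089 1.284
vertex 1.919 3.264 2.019
vertex 1.037 3.042 2.121
endloop
endfacet
facet normal -0.401 -0.888 -0.225
outer loop
vertex 1.403 3.089 1.284
vertex 1.037 3.042 2.121
vertex 0.567 3.428 1.437
endloop
endfacet
facet normal -0.342 -0.480 -0.808
outer loop
vertex 1.403 3.089 1.284
vertex 0.567 3.428 1.437
vertex 1.158 3.889 0.913
endloop
endfacet
facet normal 0.344 -0.306 -0.888
outer loop
vertex 1.403 3.089 1.284
vertex 1.158 3.889 0.913
vertex 1.994 3.788 1.272
endloop
endfacet
facet normal 0.711 -0.607 -0.355
outer loop
vertex 1.403 3.089 1.284
vertex 1.994 3.788 1.272
vertex 1.919 3.264 2.019
endloop
endfacet
facet normal 0.249 -0.667 0.702
outer loop
vertex 1.037 3.042 2.121
vertex 1.919 3.264 2.019
vertex 1.402 3.711 2.627
endloop
endfacet
facet normal -0.805 -0.540 0.248
outer loop
vertex 0.567 3.428 1.437
vertex 1.037 3.042 2.121
vertex 0.566 3.812 2.268
endloop
endfacet
facet normal -0.710 0.122 -0.693
outer loop
vertex 1.158 3.889 0.913
vertex 0.567 3.428 1.437
vertex 0.641 4.336 1.521
endloop
endfacet
facet normal 0.402 0.403 -0.822
outer loop
vertex 1.994 3.788 1.272
vertex 1.158 3.889 0.913
vertex 1.523 4.558 1.419
endloop
endfacet
facet normal 0.996 -0.085 0.040
outer loop
vertex 1.919 3.264 2.019
vertex 1.994 3.788 1.272
vertex 1.993 4.172 2.103
endloop
endfacet
facet normal -0.527 -0.190 -0.829
outer loop
vertex -0.633 2.665 -1.675
vertex -1.468 3.669 -1.374
vertex -0.09 3.262 -2.157
endloop
endfacet
facet normal 0.624 -0.749 -0.225
outer loop
vertex 0.768 3.571 -0.806
vertex -0.633 2.665 -1.675
vertex -0.09 3.262 -2.157
endloop
endfacet
facet normal -0.527 -0.190 -0.829
outer loop
vertex -0.09 3.262 -2.157
vertex -1.468 3.669 -1.374
vertex -0.925 4.266 -1.856
endloop
endfacet
facet normal 0.578 0.635 -0.512
outer loop
vertex -0.925 4.266 -1.856
vertex 0.768 3.571 -0.806
vertex -0.09 3.262 -2.157
endloop
endfacet
facet normal -0.578 -0.635 0.512
outer loop
vertex -0.633 2.665 -1.675
vertex -0.61 3.978 -0.023
vertex -1.468 3.669 -1.374
endloop
endfacet
facet normal 0.624 -0.749 -0.225
outer loop
vertex 0.225 2.974 -0.324
vertex -0.633 2.665 -1.675
vertex 0.768 3.571 -0.806
endloop
endfacet
facet normal -0.578 -0.635 0.512
outer loop
vertex 0.225 2.974 -0.324
vertex -0.61 3.978 -0.023
vertex -0.633 2.665 -1.675
endloop
endfacet
facet normal -0.624 0.749 0.225
outer loop
vertex -1.468 3.669 -1.374
vertex -0.61 3.978 -0.023
vertex -0.925 4.266 -1.856
endloop
endfacet
facet normal 0.578 0.635 -0.512
outer loop
vertex -0.067 4.575 -0.505
vertex 0.768 3.571 -0.806
vertex -0.925 4.266 -1.856
endloop
endfacet
facet normal -0.624 0.749 0.225
outer loop
vertex -0.925 4.266 -1.856
vertex -0.61 3.978 -0.023
vertex -0.067 4.575 -0.505
endloop
endfacet
facet normal 0.527 0.190 0.829
outer loop
vertex -0.067 4.575 -0.505
vertex 0.225 2.974 -0.324
vertex 0.768 3.571 -0.806
endloop
endfacet
facet normal 0.527 0.190 0.829
outer loop
vertex -0.61 3.978 -0.023
vertex 0.225 2.974 -0.324
vertex -0.067 4.575 -0.505
endloop
endfacet

endsolid


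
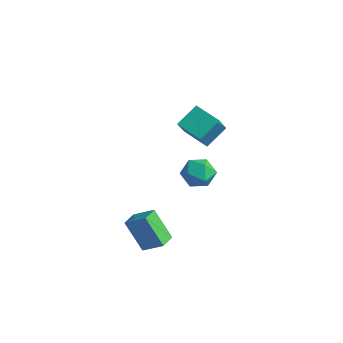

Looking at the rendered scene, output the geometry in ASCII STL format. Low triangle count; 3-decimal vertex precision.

solid 
facet normal -0.940 -0.151 0.306
outer loop
vertex -0.959 0.066 4.127
vertex -1.615 1.164 2.655
vertex -1.049 -1.185 3.235
endloop
endfacet
facet normal 0.336 -0.563 0.755
outer loop
vertex 0.455 -0.944 2.745
vertex -0.959 0.066 4.127
vertex -1.049 -1.185 3.235
endloop
endfacet
facet normal -0.940 -0.151 0.306
outer loop
vertex -1.049 -1.185 3.235
vertex -1.615 1.164 2.655
vertex -1.705 -0.088 1.762
endloop
endfacet
facet normal -0.058 -0.813 -0.579
outer loop
vertex -1.705 -0.088 1.762
vertex 0.455 -0.944 2.745
vertex -1.049 -1.185 3.235
endloop
endfacet
facet normal 0.059 0.813 0.580
outer loop
vertex -0.959 0.066 4.127
vertex -0.111 1.405 2.165
vertex -1.615 1.164 2.655
endloop
endfacet
facet normal 0.336 -0.563 0.755
outer loop
vertex 0.545 0.308 3.638
vertex -0.959 0.066 4.127
vertex 0.455 -0.944 2.745
endloop
endfacet
facet normal 0.058 0.813 0.580
outer loop
vertex 0.545 0.308 3.638
vertex -0.111 1.405 2.165
vertex -0.959 0.066 4.127
endloop
endfacet
facet normal -0.336 0.563 -0.755
outer loop
vertex -1.615 1.164 2.655
vertex -0.111 1.405 2.165
vertex -1.705 -0.088 1.762
endloop
endfacet
facet normal -0.058 -0.812 -0.580
outer loop
vertex -0.201 0.154 1.273
vertex 0.455 -0.944 2.745
vertex -1.705 -0.088 1.762
endloop
endfacet
facet normal -0.336 0.563 -0.755
outer loop
vertex -1.705 -0.088 1.762
vertex -0.111 1.405 2.165
vertex -0.201 0.154 1.273
endloop
endfacet
facet normal 0.940 0.151 -0.306
outer loop
vertex -0.201 0.154 1.273
vertex 0.545 0.308 3.638
vertex 0.455 -0.944 2.745
endloop
endfacet
facet normal 0.940 0.151 -0.306
outer loop
vertex -0.111 1.405 2.165
vertex 0.545 0.308 3.638
vertex -0.201 0.154 1.273
endloop
endfacet
facet normal -0.141 0.279 0.950
outer loop
vertex -2.608 2.389 -2.275
vertex -2.992 1.415 -2.046
vertex -1.943 1.614 -1.949
endloop
endfacet
facet normal 0.409 0.629 0.661
outer loop
vertex -2.608 2.389 -2.275
vertex -1.943 1.614 -1.949
vertex -1.654 2.267 -2.75
endloop
endfacet
facet normal 0.170 0.981 0.089
outer loop
vertex -2.608 2.389 -2.275
vertex -1.654 2.267 -2.75
vertex -2.525 2.471 -3.341
endloop
endfacet
facet normal -0.528 0.849 0.024
outer loop
vertex -2.608 2.389 -2.275
vertex -2.525 2.471 -3.341
vertex -3.352 1.944 -2.907
endloop
endfacet
facet normal -0.720 0.415 0.556
outer loop
vertex -2.608 2.389 -2.275
vertex -3.352 1.944 -2.907
vertex -2.992 1.415 -2.046
endloop
endfacet
facet normal 0.886 0.147 0.440
outer loop
vertex -1.654 2.267 -2.75
vertex -1.943 1.614 -1.949
vertex -1.448 1.216 -2.813
endloop
endfacet
facet normal -0.004 -0.420 0.907
outer loop
vertex -1.943 1.614 -1.949
vertex -2.992 1.415 -2.046
vertex -2.275 0.689 -2.379
endloop
endfacet
facet normal -0.942 -0.201 0.270
outer loop
vertex -2.992 1.415 -2.046
vertex -3.352 1.944 -2.907
vertex -3.146 0.893 -2.97
endloop
endfacet
facet normal -0.631 0.502 -0.592
outer loop
vertex -3.352 1.944 -2.907
vertex -2.525 2.471 -3.341
vertex -2.857 1.546 -3.771
endloop
endfacet
facet normal 0.499 0.716 -0.488
outer loop
vertex -2.525 2.471 -3.341
vertex -1.654 2.267 -2.75
vertex -1.808 1.745 -3.674
endloop
endfacet
facet normal 0.528 -0.849 -0.024
outer loop
vertex -2.192 0.771 -3.445
vertex -1.448 1.216 -2.813
vertex -2.275 0.689 -2.379
endloop
endfacet
facet normal -0.170 -0.981 -0.089
outer loop
vertex -2.192 0.771 -3.445
vertex -2.275 0.689 -2.379
vertex -3.146 0.893 -2.97
endloop
endfacet
facet normal -0.409 -0.629 -0.661
outer loop
vertex -2.192 0.771 -3.445
vertex -3.146 0.893 -2.97
vertex -2.857 1.546 -3.771
endloop
endfacet
facet normal 0.141 -0.279 -0.950
outer loop
vertex -2.192 0.771 -3.445
vertex -2.857 1.546 -3.771
vertex -1.808 1.745 -3.674
endloop
endfacet
facet normal 0.720 -0.415 -0.556
outer loop
vertex -2.192 0.771 -3.445
vertex -1.808 1.745 -3.674
vertex -1.448 1.216 -2.813
endloop
endfacet
facet normal 0.631 -0.502 0.592
outer loop
vertex -2.275 0.689 -2.379
vertex -1.448 1.216 -2.813
vertex -1.943 1.614 -1.949
endloop
endfacet
facet normal -0.499 -0.716 0.488
outer loop
vertex -3.146 0.893 -2.97
vertex -2.275 0.689 -2.379
vertex -2.992 1.415 -2.046
endloop
endfacet
facet normal -0.886 -0.147 -0.440
outer loop
vertex -2.857 1.546 -3.771
vertex -3.146 0.893 -2.97
vertex -3.352 1.944 -2.907
endloop
endfacet
facet normal 0.004 0.420 -0.907
outer loop
vertex -1.808 1.745 -3.674
vertex -2.857 1.546 -3.771
vertex -2.525 2.471 -3.341
endloop
endfacet
facet normal 0.942 0.201 -0.270
outer loop
vertex -1.448 1.216 -2.813
vertex -1.808 1.745 -3.674
vertex -1.654 2.267 -2.75
endloop
endfacet
facet normal -0.527 -0.134 0.839
outer loop
vertex -0.104 -4.24 -2.099
vertex -0.5 -3.283 -2.195
vertex -1.161 -4.751 -2.844
endloop
endfacet
facet normal 0.380 -0.920 0.092
outer loop
vertex -0.08 -4.477 -4.565
vertex -0.104 -4.24 -2.099
vertex -1.161 -4.751 -2.844
endloop
endfacet
facet normal -0.527 -0.133 0.839
outer loop
vertex -1.161 -4.751 -2.844
vertex -0.5 -3.283 -2.195
vertex -1.556 -3.794 -2.94
endloop
endfacet
facet normal -0.760 -0.367 -0.536
outer loop
vertex -1.556 -3.794 -2.94
vertex -0.08 -4.477 -4.565
vertex -1.161 -4.751 -2.844
endloop
endfacet
facet normal 0.760 0.368 0.536
outer loop
vertex -0.104 -4.24 -2.099
vertex 0.581 -3.009 -3.916
vertex -0.5 -3.283 -2.195
endloop
endfacet
facet normal 0.380 -0.920 0.092
outer loop
vertex 0.976 -3.966 -3.82
vertex -0.104 -4.24 -2.099
vertex -0.08 -4.477 -4.565
endloop
endfacet
facet normal 0.760 0.368 0.536
outer loop
vertex 0.976 -3.966 -3.82
vertex 0.581 -3.009 -3.916
vertex -0.104 -4.24 -2.099
endloop
endfacet
facet normal -0.380 0.920 -0.092
outer loop
vertex -0.5 -3.283 -2.195
vertex 0.581 -3.009 -3.916
vertex -1.556 -3.794 -2.94
endloop
endfacet
facet normal -0.760 -0.368 -0.536
outer loop
vertex -0.476 -3.52 -4.661
vertex -0.08 -4.477 -4.565
vertex -1.556 -3.794 -2.94
endloop
endfacet
facet normal -0.380 0.920 -0.092
outer loop
vertex -1.556 -3.794 -2.94
vertex 0.581 -3.009 -3.916
vertex -0.476 -3.52 -4.661
endloop
endfacet
facet normal 0.527 0.134 -0.839
outer loop
vertex -0.476 -3.52 -4.661
vertex 0.976 -3.966 -3.82
vertex -0.08 -4.477 -4.565
endloop
endfacet
facet normal 0.527 0.133 -0.839
outer loop
vertex 0.581 -3.009 -3.916
vertex 0.976 -3.966 -3.82
vertex -0.476 -3.52 -4.661
endloop
endfacet

endsolid


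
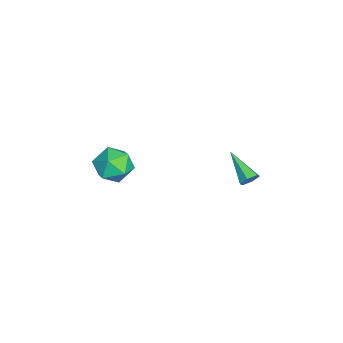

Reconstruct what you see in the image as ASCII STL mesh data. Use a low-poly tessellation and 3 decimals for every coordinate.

solid 
facet normal 0.712 0.534 -0.455
outer loop
vertex -0.931 4.316 2.778
vertex -1.316 4.44 2.321
vertex -1.286 4.812 2.804
endloop
endfacet
facet normal 0.203 0.094 0.975
outer loop
vertex -0.931 4.316 2.778
vertex -1.286 4.812 2.804
vertex -2.784 3.34 3.259
endloop
endfacet
facet normal 0.712 0.534 -0.455
outer loop
vertex -1.286 4.812 2.804
vertex -1.316 4.44 2.321
vertex -1.671 4.936 2.347
endloop
endfacet
facet normal -0.475 0.662 0.580
outer loop
vertex -1.286 4.812 2.804
vertex -1.671 4.936 2.347
vertex -2.784 3.34 3.259
endloop
endfacet
facet normal 0.712 0.534 -0.455
outer loop
vertex -1.671 4.936 2.347
vertex -1.316 4.44 2.321
vertex -1.701 4.564 1.864
endloop
endfacet
facet normal -0.855 0.435 -0.282
outer loop
vertex -1.671 4.936 2.347
vertex -1.701 4.564 1.864
vertex -2.784 3.34 3.259
endloop
endfacet
facet normal 0.712 0.535 -0.455
outer loop
vertex -1.701 4.564 1.864
vertex -1.316 4.44 2.321
vertex -1.346 4.069 1.838
endloop
endfacet
facet normal -0.557 -0.360 -0.748
outer loop
vertex -1.701 4.564 1.864
vertex -1.346 4.069 1.838
vertex -2.784 3.34 3.259
endloop
endfacet
facet normal 0.713 0.534 -0.454
outer loop
vertex -1.346 4.069 1.838
vertex -1.316 4.44 2.321
vertex -0.962 3.945 2.295
endloop
endfacet
facet normal 0.121 -0.928 -0.353
outer loop
vertex -1.346 4.069 1.838
vertex -0.962 3.945 2.295
vertex -2.784 3.34 3.259
endloop
endfacet
facet normal 0.713 0.534 -0.456
outer loop
vertex -0.962 3.945 2.295
vertex -1.316 4.44 2.321
vertex -0.931 4.316 2.778
endloop
endfacet
facet normal 0.501 -0.702 0.507
outer loop
vertex -0.962 3.945 2.295
vertex -0.931 4.316 2.778
vertex -2.784 3.34 3.259
endloop
endfacet
facet normal -0.601 0.337 0.724
outer loop
vertex -2.57 -2.184 3.125
vertex -2.093 -2.986 3.894
vertex -1.604 -1.886 3.788
endloop
endfacet
facet normal -0.444 0.857 0.262
outer loop
vertex -2.57 -2.184 3.125
vertex -1.604 -1.886 3.788
vertex -1.663 -1.561 2.625
endloop
endfacet
facet normal -0.657 0.647 -0.386
outer loop
vertex -2.57 -2.184 3.125
vertex -1.663 -1.561 2.625
vertex -2.189 -2.461 2.012
endloop
endfacet
facet normal -0.946 -0.002 -0.323
outer loop
vertex -2.57 -2.184 3.125
vertex -2.189 -2.461 2.012
vertex -2.455 -3.342 2.796
endloop
endfacet
facet normal -0.911 -0.194 0.363
outer loop
vertex -2.57 -2.184 3.125
vertex -2.455 -3.342 2.796
vertex -2.093 -2.986 3.894
endloop
endfacet
facet normal 0.265 0.932 0.247
outer loop
vertex -1.663 -1.561 2.625
vertex -1.604 -1.886 3.788
vertex -0.625 -1.978 3.084
endloop
endfacet
facet normal 0.012 0.091 0.996
outer loop
vertex -1.604 -1.886 3.788
vertex -2.093 -2.986 3.894
vertex -0.891 -2.859 3.868
endloop
endfacet
facet normal -0.490 -0.769 0.411
outer loop
vertex -2.093 -2.986 3.894
vertex -2.455 -3.342 2.796
vertex -1.417 -3.759 3.255
endloop
endfacet
facet normal -0.547 -0.458 -0.701
outer loop
vertex -2.455 -3.342 2.796
vertex -2.189 -2.461 2.012
vertex -1.476 -3.434 2.092
endloop
endfacet
facet normal -0.080 0.593 -0.801
outer loop
vertex -2.189 -2.461 2.012
vertex -1.663 -1.561 2.625
vertex -0.987 -2.334 1.986
endloop
endfacet
facet normal 0.946 0.002 0.323
outer loop
vertex -0.51 -3.136 2.755
vertex -0.625 -1.978 3.084
vertex -0.891 -2.859 3.868
endloop
endfacet
facet normal 0.657 -0.647 0.386
outer loop
vertex -0.51 -3.136 2.755
vertex -0.891 -2.859 3.868
vertex -1.417 -3.759 3.255
endloop
endfacet
facet normal 0.444 -0.857 -0.262
outer loop
vertex -0.51 -3.136 2.755
vertex -1.417 -3.759 3.255
vertex -1.476 -3.434 2.092
endloop
endfacet
facet normal 0.601 -0.337 -0.724
outer loop
vertex -0.51 -3.136 2.755
vertex -1.476 -3.434 2.092
vertex -0.987 -2.334 1.986
endloop
endfacet
facet normal 0.911 0.194 -0.363
outer loop
vertex -0.51 -3.136 2.755
vertex -0.987 -2.334 1.986
vertex -0.625 -1.978 3.084
endloop
endfacet
facet normal 0.547 0.458 0.701
outer loop
vertex -0.891 -2.859 3.868
vertex -0.625 -1.978 3.084
vertex -1.604 -1.886 3.788
endloop
endfacet
facet normal 0.080 -0.593 0.801
outer loop
vertex -1.417 -3.759 3.255
vertex -0.891 -2.859 3.868
vertex -2.093 -2.986 3.894
endloop
endfacet
facet normal -0.265 -0.932 -0.247
outer loop
vertex -1.476 -3.434 2.092
vertex -1.417 -3.759 3.255
vertex -2.455 -3.342 2.796
endloop
endfacet
facet normal -0.012 -0.091 -0.996
outer loop
vertex -0.987 -2.334 1.986
vertex -1.476 -3.434 2.092
vertex -2.189 -2.461 2.012
endloop
endfacet
facet normal 0.490 0.769 -0.411
outer loop
vertex -0.625 -1.978 3.084
vertex -0.987 -2.334 1.986
vertex -1.663 -1.561 2.625
endloop
endfacet

endsolid


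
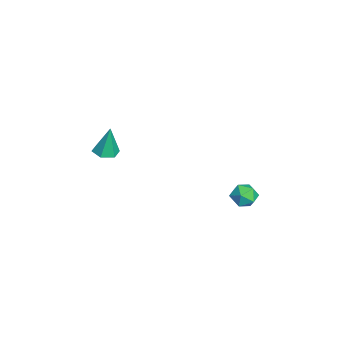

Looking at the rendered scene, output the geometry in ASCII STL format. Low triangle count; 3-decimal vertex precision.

solid 
facet normal -0.032 -0.149 -0.988
outer loop
vertex 3.783 -3.603 1.085
vertex 3.2 -4.112 1.181
vertex 3.044 -3.356 1.072
endloop
endfacet
facet normal 0.308 0.933 0.188
outer loop
vertex 3.783 -3.603 1.085
vertex 3.044 -3.356 1.072
vertex 3.26 -3.828 3.059
endloop
endfacet
facet normal -0.031 -0.149 -0.988
outer loop
vertex 3.044 -3.356 1.072
vertex 3.2 -4.112 1.181
vertex 2.46 -3.864 1.167
endloop
endfacet
facet normal -0.613 0.751 0.245
outer loop
vertex 3.044 -3.356 1.072
vertex 2.46 -3.864 1.167
vertex 3.26 -3.828 3.059
endloop
endfacet
facet normal -0.032 -0.150 -0.988
outer loop
vertex 2.46 -3.864 1.167
vertex 3.2 -4.112 1.181
vertex 2.616 -4.621 1.277
endloop
endfacet
facet normal -0.912 -0.132 0.388
outer loop
vertex 2.46 -3.864 1.167
vertex 2.616 -4.621 1.277
vertex 3.26 -3.828 3.059
endloop
endfacet
facet normal -0.031 -0.150 -0.988
outer loop
vertex 2.616 -4.621 1.277
vertex 3.2 -4.112 1.181
vertex 3.356 -4.868 1.291
endloop
endfacet
facet normal -0.287 -0.832 0.474
outer loop
vertex 2.616 -4.621 1.277
vertex 3.356 -4.868 1.291
vertex 3.26 -3.828 3.059
endloop
endfacet
facet normal -0.032 -0.150 -0.988
outer loop
vertex 3.356 -4.868 1.291
vertex 3.2 -4.112 1.181
vertex 3.939 -4.36 1.195
endloop
endfacet
facet normal 0.635 -0.650 0.417
outer loop
vertex 3.356 -4.868 1.291
vertex 3.939 -4.36 1.195
vertex 3.26 -3.828 3.059
endloop
endfacet
facet normal -0.032 -0.150 -0.988
outer loop
vertex 3.939 -4.36 1.195
vertex 3.2 -4.112 1.181
vertex 3.783 -3.603 1.085
endloop
endfacet
facet normal 0.933 0.232 0.274
outer loop
vertex 3.939 -4.36 1.195
vertex 3.783 -3.603 1.085
vertex 3.26 -3.828 3.059
endloop
endfacet
facet normal -0.742 0.664 -0.091
outer loop
vertex 2.964 4.3 -2.681
vertex 2.459 3.681 -3.081
vertex 2.433 3.773 -2.193
endloop
endfacet
facet normal -0.348 0.801 0.487
outer loop
vertex 2.964 4.3 -2.681
vertex 2.433 3.773 -2.193
vertex 3.26 3.96 -1.91
endloop
endfacet
facet normal 0.326 0.905 0.274
outer loop
vertex 2.964 4.3 -2.681
vertex 3.26 3.96 -1.91
vertex 3.797 3.983 -2.624
endloop
endfacet
facet normal 0.346 0.831 -0.436
outer loop
vertex 2.964 4.3 -2.681
vertex 3.797 3.983 -2.624
vertex 3.302 3.81 -3.347
endloop
endfacet
facet normal -0.313 0.682 -0.661
outer loop
vertex 2.964 4.3 -2.681
vertex 3.302 3.81 -3.347
vertex 2.459 3.681 -3.081
endloop
endfacet
facet normal -0.360 0.224 0.906
outer loop
vertex 3.26 3.96 -1.91
vertex 2.433 3.773 -2.193
vertex 2.938 3.13 -1.833
endloop
endfacet
facet normal -1.000 0.001 -0.029
outer loop
vertex 2.433 3.773 -2.193
vertex 2.459 3.681 -3.081
vertex 2.443 2.957 -2.556
endloop
endfacet
facet normal -0.305 0.030 -0.952
outer loop
vertex 2.459 3.681 -3.081
vertex 3.302 3.81 -3.347
vertex 2.98 2.98 -3.27
endloop
endfacet
facet normal 0.763 0.271 -0.587
outer loop
vertex 3.302 3.81 -3.347
vertex 3.797 3.983 -2.624
vertex 3.807 3.167 -2.987
endloop
endfacet
facet normal 0.730 0.391 0.561
outer loop
vertex 3.797 3.983 -2.624
vertex 3.26 3.96 -1.91
vertex 3.781 3.259 -2.099
endloop
endfacet
facet normal -0.346 -0.831 0.436
outer loop
vertex 3.276 2.64 -2.499
vertex 2.938 3.13 -1.833
vertex 2.443 2.957 -2.556
endloop
endfacet
facet normal -0.326 -0.905 -0.274
outer loop
vertex 3.276 2.64 -2.499
vertex 2.443 2.957 -2.556
vertex 2.98 2.98 -3.27
endloop
endfacet
facet normal 0.348 -0.801 -0.487
outer loop
vertex 3.276 2.64 -2.499
vertex 2.98 2.98 -3.27
vertex 3.807 3.167 -2.987
endloop
endfacet
facet normal 0.742 -0.664 0.091
outer loop
vertex 3.276 2.64 -2.499
vertex 3.807 3.167 -2.987
vertex 3.781 3.259 -2.099
endloop
endfacet
facet normal 0.313 -0.682 0.661
outer loop
vertex 3.276 2.64 -2.499
vertex 3.781 3.259 -2.099
vertex 2.938 3.13 -1.833
endloop
endfacet
facet normal -0.763 -0.271 0.587
outer loop
vertex 2.443 2.957 -2.556
vertex 2.938 3.13 -1.833
vertex 2.433 3.773 -2.193
endloop
endfacet
facet normal -0.730 -0.391 -0.561
outer loop
vertex 2.98 2.98 -3.27
vertex 2.443 2.957 -2.556
vertex 2.459 3.681 -3.081
endloop
endfacet
facet normal 0.360 -0.224 -0.906
outer loop
vertex 3.807 3.167 -2.987
vertex 2.98 2.98 -3.27
vertex 3.302 3.81 -3.347
endloop
endfacet
facet normal 1.000 -0.001 0.029
outer loop
vertex 3.781 3.259 -2.099
vertex 3.807 3.167 -2.987
vertex 3.797 3.983 -2.624
endloop
endfacet
facet normal 0.305 -0.030 0.952
outer loop
vertex 2.938 3.13 -1.833
vertex 3.781 3.259 -2.099
vertex 3.26 3.96 -1.91
endloop
endfacet

endsolid
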